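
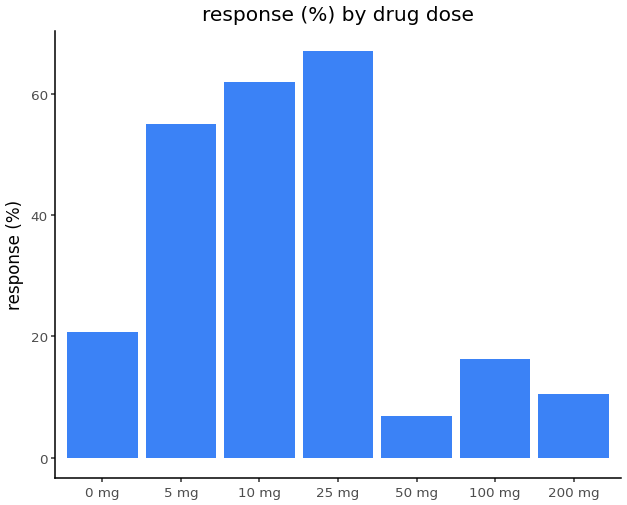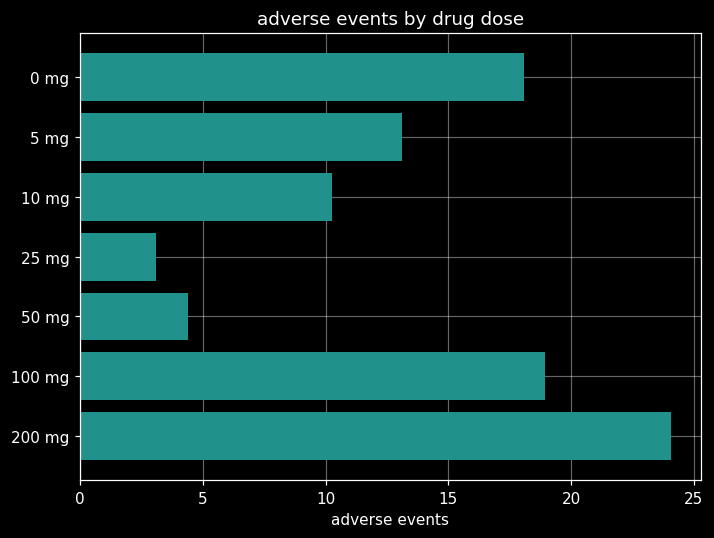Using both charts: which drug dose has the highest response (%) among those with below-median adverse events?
25 mg

Chart 2 median adverse events ≈ 15; below-median drug doses: 10 mg, 25 mg, 50 mg. Among those, 25 mg has the highest response (%) (≈ 70).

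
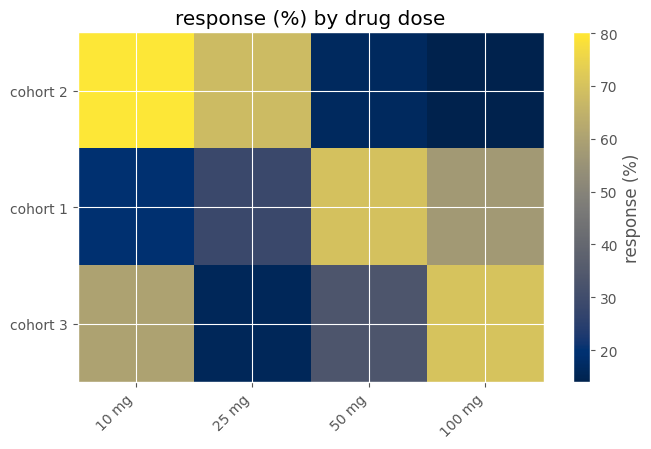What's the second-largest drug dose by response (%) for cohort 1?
Top 3 for cohort 1: 50 mg ≈ 70, 100 mg ≈ 60, 25 mg ≈ 30.

100 mg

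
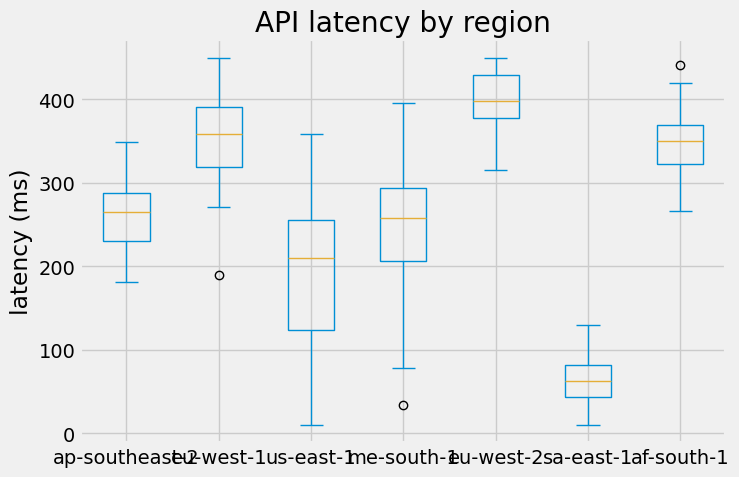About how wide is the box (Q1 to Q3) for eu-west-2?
Q3 ≈ 450, Q1 ≈ 400; IQR ≈ 50.

≈ 50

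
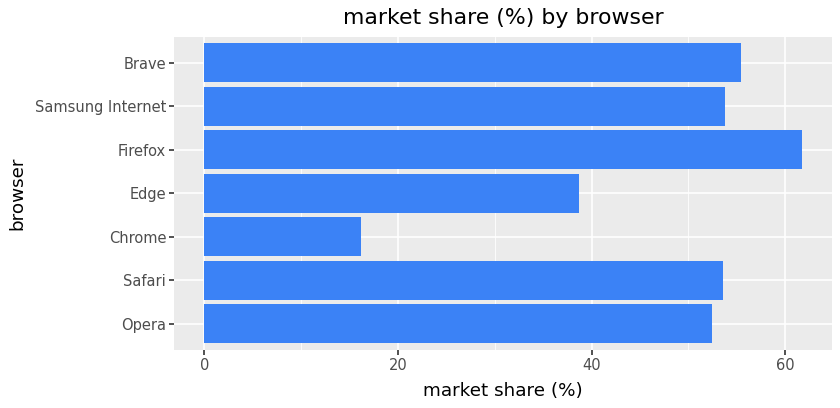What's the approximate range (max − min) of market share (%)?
≈ 40

Max Firefox ≈ 60, min Chrome ≈ 20; range ≈ 40.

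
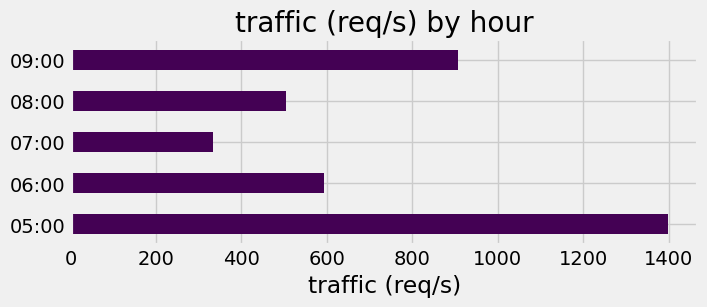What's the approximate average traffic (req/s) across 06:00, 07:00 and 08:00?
≈ 533

(600 + 400 + 600) / 3 ≈ 533.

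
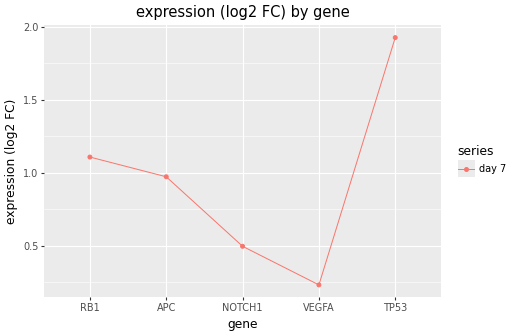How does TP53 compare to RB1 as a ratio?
TP53 ≈ 2.0, RB1 ≈ 1.2; 2.0/1.2 ≈ 1.67.

≈ 1.67×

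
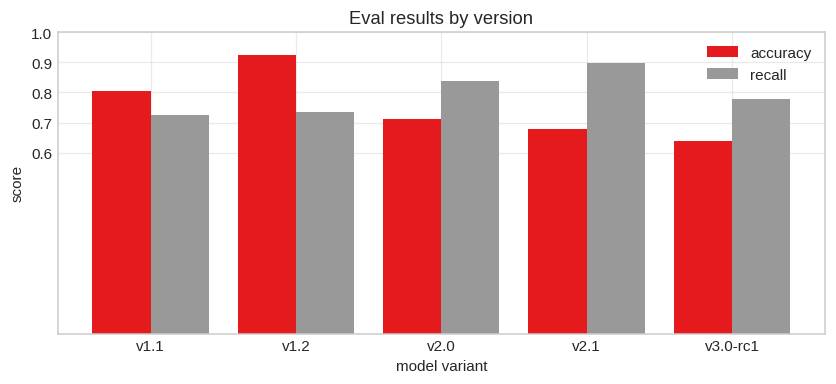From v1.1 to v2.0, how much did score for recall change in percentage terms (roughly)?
≈ +14.3%

v1.1 ≈ 0.7, v2.0 ≈ 0.8; (0.8 − 0.7) / 0.7 ≈ +14.3%.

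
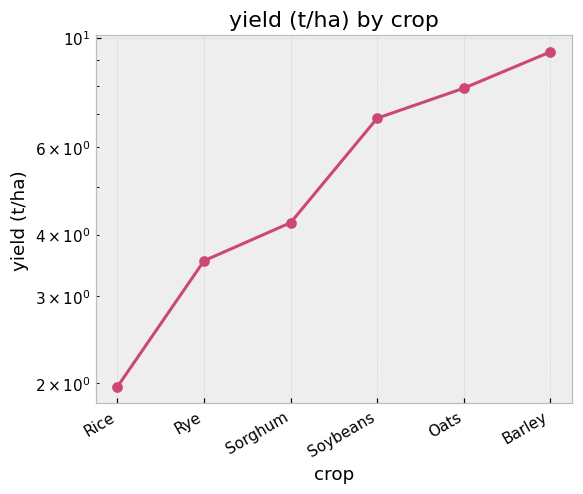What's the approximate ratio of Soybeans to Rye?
Soybeans ≈ 7, Rye ≈ 4; 7/4 ≈ 1.75.

≈ 1.75×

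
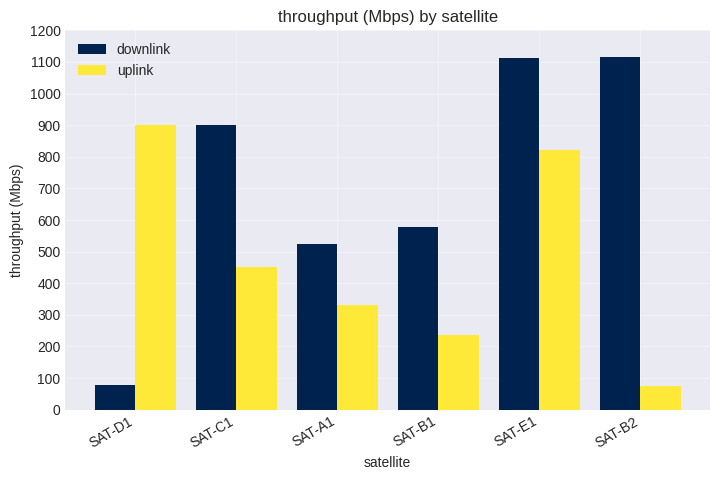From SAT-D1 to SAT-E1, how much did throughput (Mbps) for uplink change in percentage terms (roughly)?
SAT-D1 ≈ 900, SAT-E1 ≈ 800; (800 − 900) / 900 ≈ -11.1%.

≈ -11.1%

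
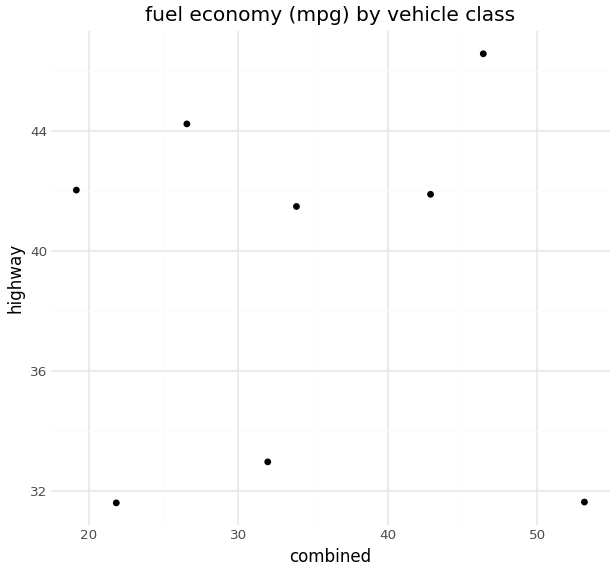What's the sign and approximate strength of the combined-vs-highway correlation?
no clear correlation

Points are roughly uncorrelated; weak (|r| ≈ 0.0).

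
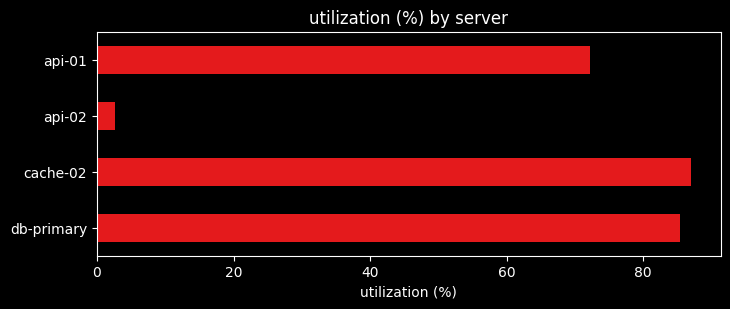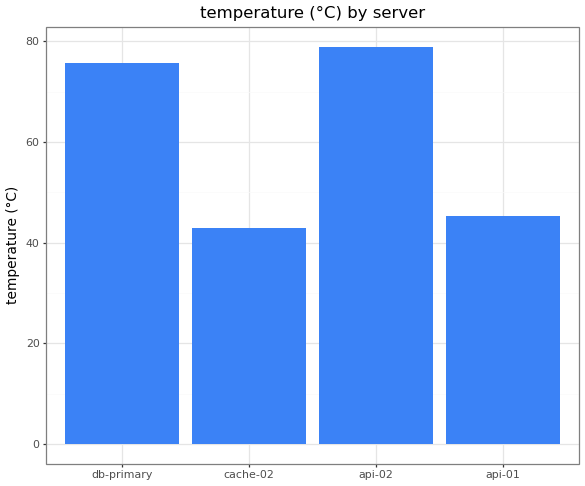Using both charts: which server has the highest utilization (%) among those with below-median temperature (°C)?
cache-02

Chart 2 median temperature (°C) ≈ 60; below-median servers: cache-02, api-01. Among those, cache-02 has the highest utilization (%) (≈ 90).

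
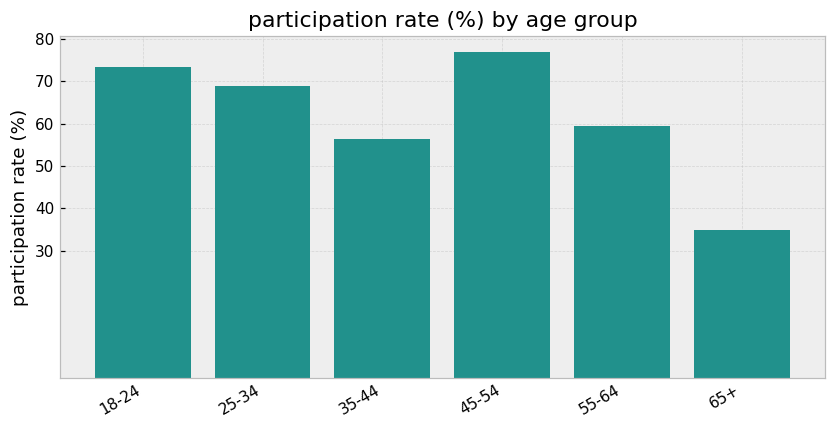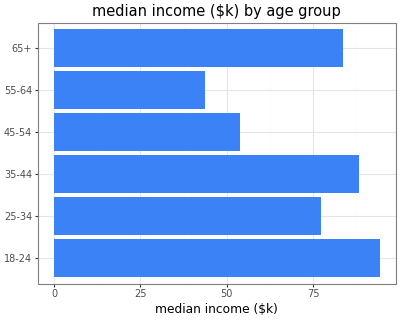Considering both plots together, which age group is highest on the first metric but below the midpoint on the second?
45-54

Chart 2 median median income ($k) ≈ 80; below-median age groups: 25-34, 45-54, 55-64. Among those, 45-54 has the highest participation rate (%) (≈ 80).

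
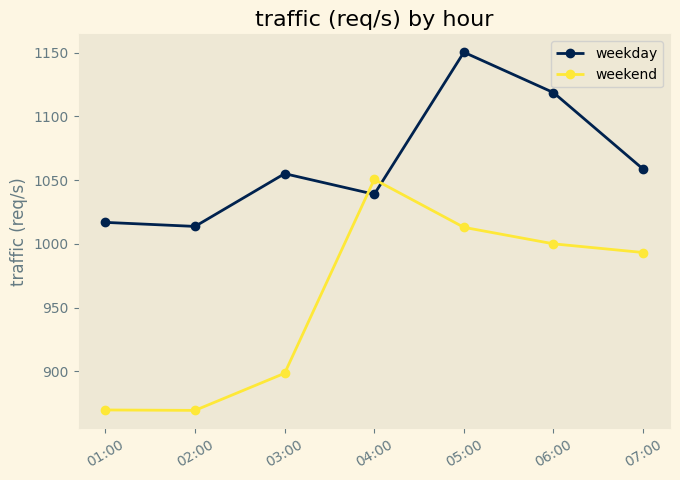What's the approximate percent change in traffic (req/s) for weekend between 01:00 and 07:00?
≈ +14.3%

01:00 ≈ 875, 07:00 ≈ 1000; (1000 − 875) / 875 ≈ +14.3%.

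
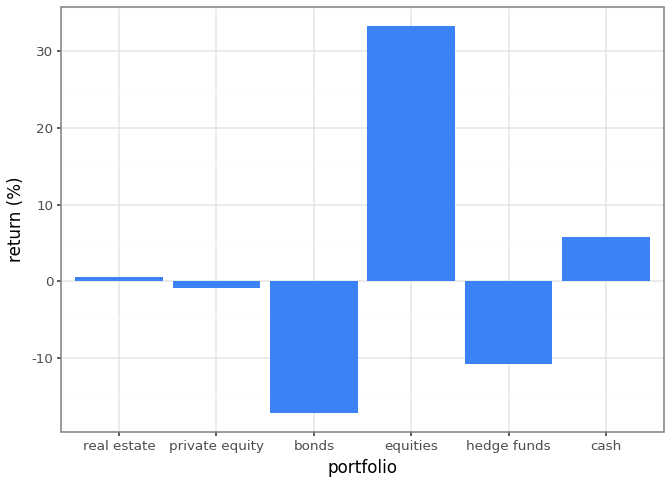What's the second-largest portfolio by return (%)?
cash

Top 3: equities ≈ 35, cash ≈ 5, real estate ≈ 0.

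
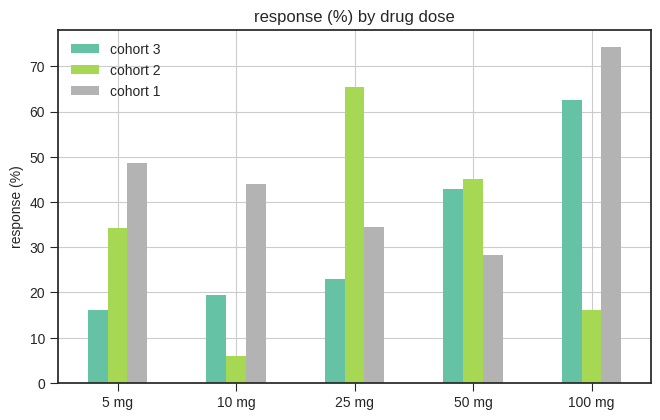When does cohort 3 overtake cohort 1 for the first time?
50 mg

25 mg: cohort 3 ≈ 20 vs cohort 1 ≈ 30 (not yet); 50 mg: cohort 3 ≈ 40 vs cohort 1 ≈ 30 (first crossover).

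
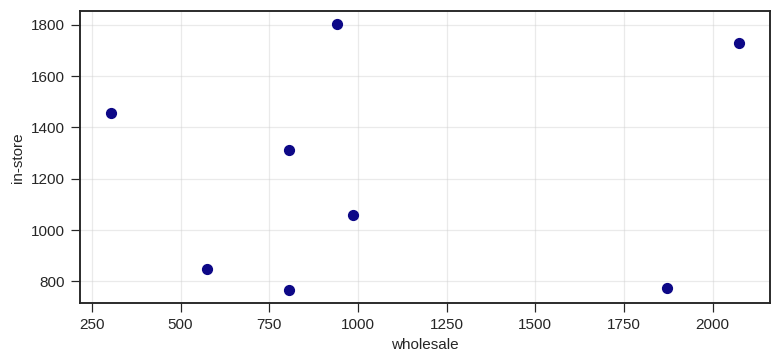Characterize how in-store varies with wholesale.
Points are roughly uncorrelated; weak (|r| ≈ 0.1).

no clear correlation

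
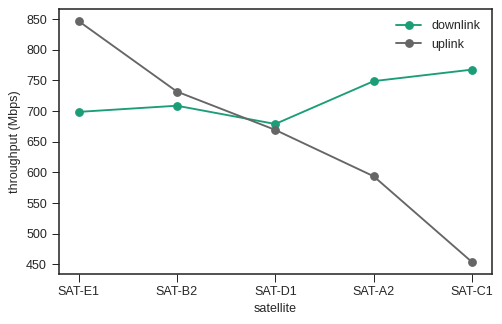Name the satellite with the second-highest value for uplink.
Top 3 for uplink: SAT-E1 ≈ 850, SAT-B2 ≈ 750, SAT-D1 ≈ 650.

SAT-B2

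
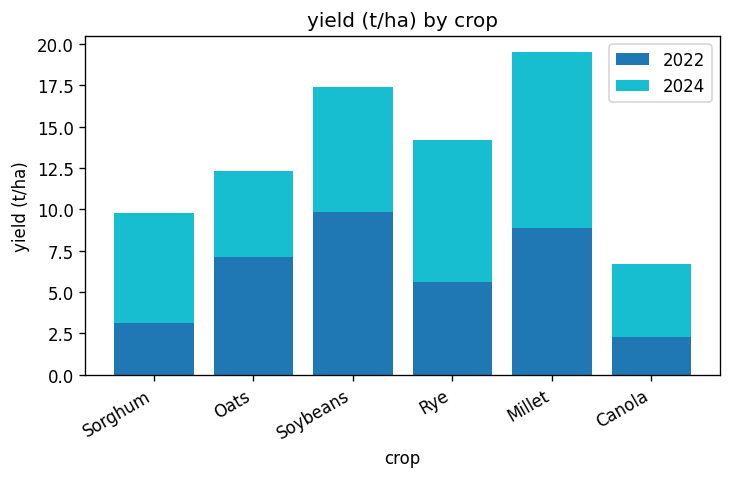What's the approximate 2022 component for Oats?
2022 top ≈ 8, bottom ≈ 0; segment ≈ 8.

≈ 8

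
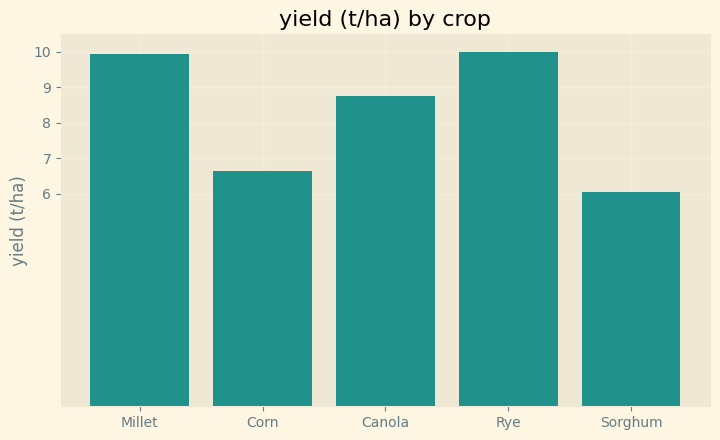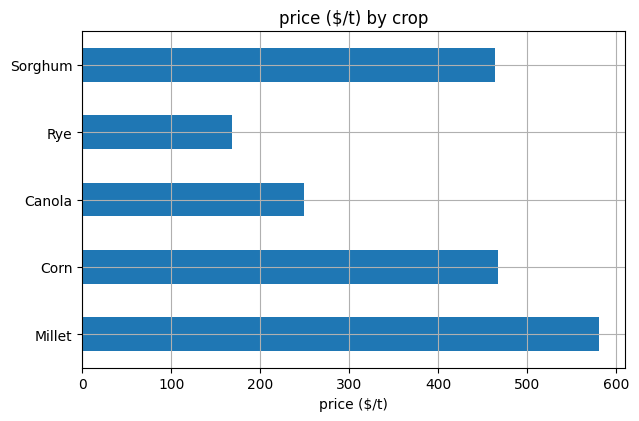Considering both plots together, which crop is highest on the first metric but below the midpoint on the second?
Rye

Chart 2 median price ($/t) ≈ 500; below-median crops: Canola, Rye. Among those, Rye has the highest yield (t/ha) (≈ 10).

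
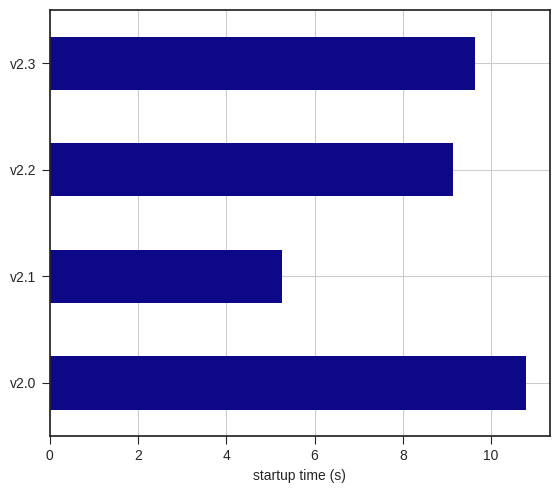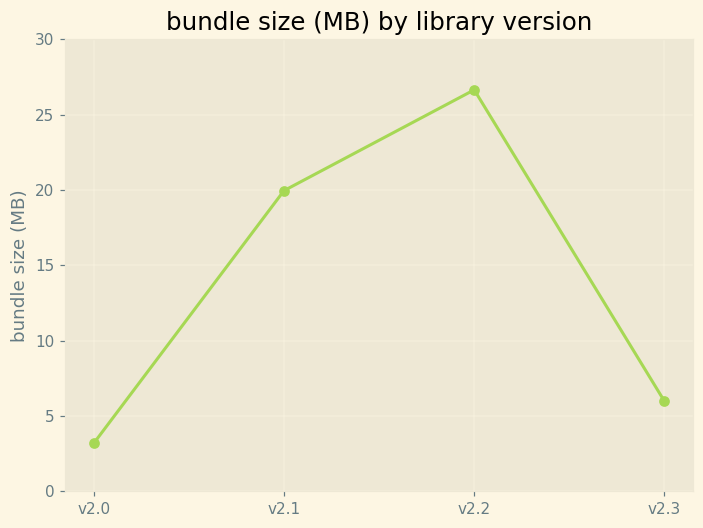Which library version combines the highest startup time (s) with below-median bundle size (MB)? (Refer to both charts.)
Chart 2 median bundle size (MB) ≈ 15; below-median library versions: v2.0, v2.3. Among those, v2.0 has the highest startup time (s) (≈ 11).

v2.0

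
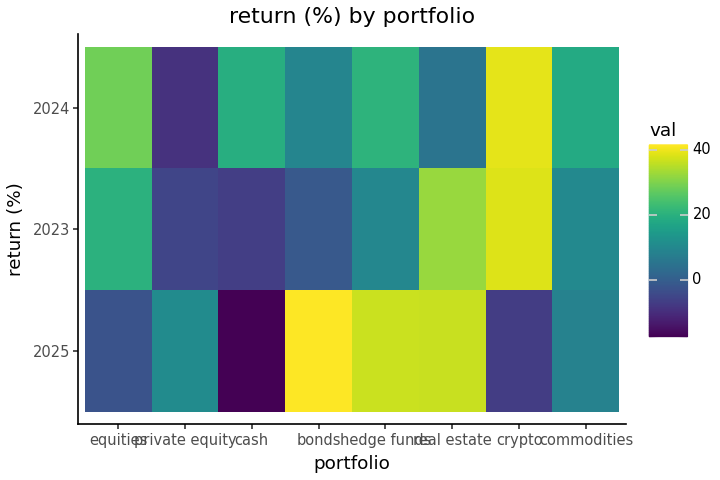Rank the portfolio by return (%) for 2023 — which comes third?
Top 4 for 2023: crypto ≈ 40, real estate ≈ 35, equities ≈ 20, commodities ≈ 10.

equities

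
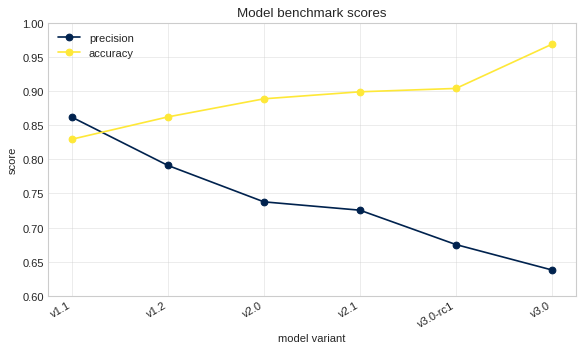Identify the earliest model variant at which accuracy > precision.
v1.2

v1.1: accuracy ≈ 0.85 vs precision ≈ 0.85 (not yet); v1.2: accuracy ≈ 0.85 vs precision ≈ 0.80 (first crossover).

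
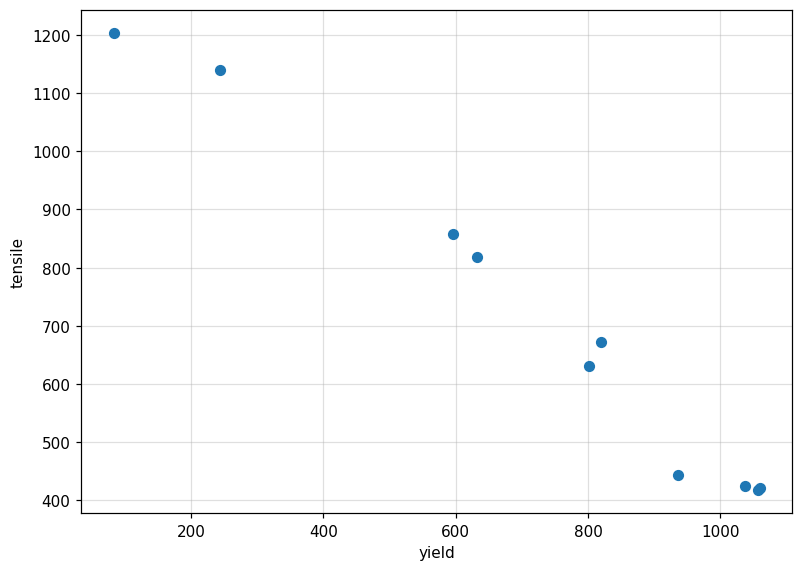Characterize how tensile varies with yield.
Points are negatively correlated; strong (|r| ≈ 1.0).

negative, strong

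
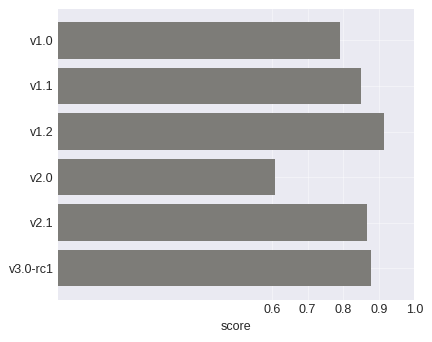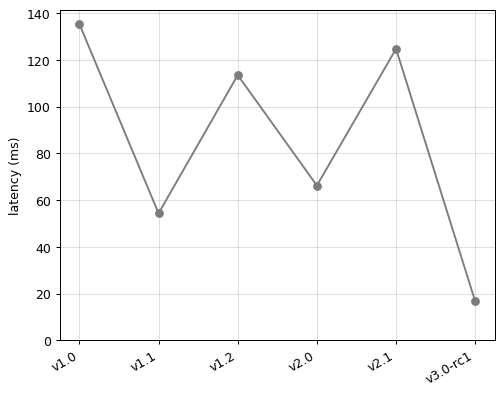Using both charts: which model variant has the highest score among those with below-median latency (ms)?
Chart 2 median latency (ms) ≈ 80; below-median model variants: v1.1, v2.0, v3.0-rc1. Among those, v3.0-rc1 has the highest score (≈ 0.9).

v3.0-rc1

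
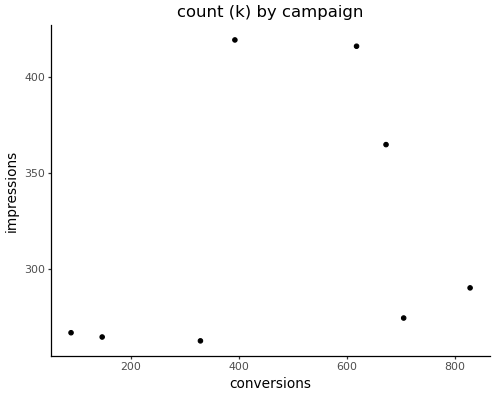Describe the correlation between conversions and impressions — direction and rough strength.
Points are positively correlated; weak (|r| ≈ 0.3).

positive, weak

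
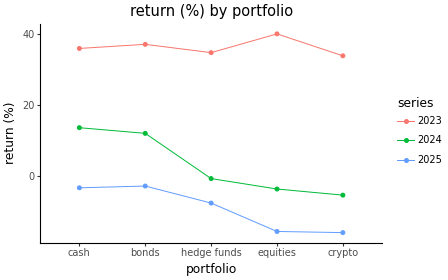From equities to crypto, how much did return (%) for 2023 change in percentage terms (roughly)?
≈ -12.5%

equities ≈ 40, crypto ≈ 35; (35 − 40) / 40 ≈ -12.5%.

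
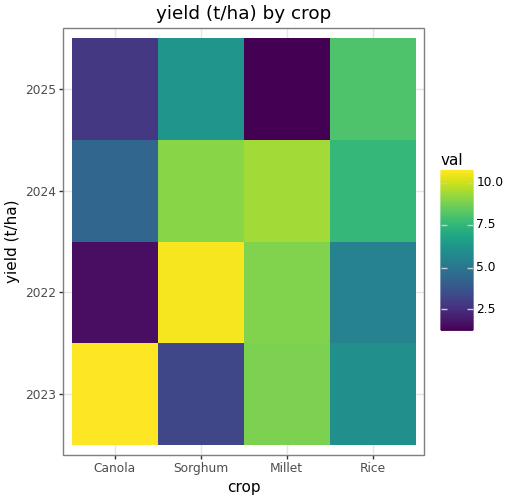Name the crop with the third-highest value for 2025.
Canola

Top 4 for 2025: Rice ≈ 8, Sorghum ≈ 6, Canola ≈ 3, Millet ≈ 1.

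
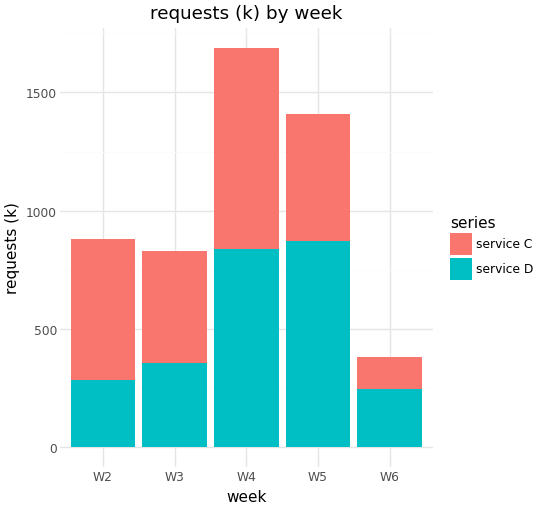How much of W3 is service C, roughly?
service C top ≈ 800, bottom ≈ 400; segment ≈ 400.

≈ 400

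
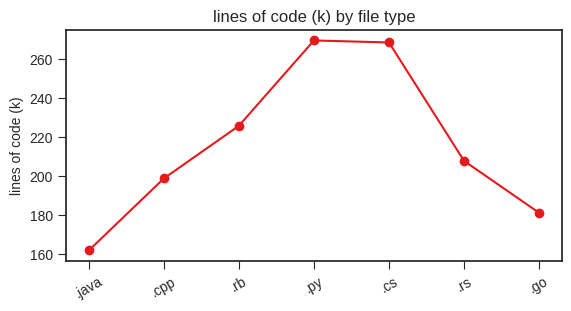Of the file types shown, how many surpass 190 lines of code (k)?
5

Above 190: .cpp, .rb, .py, .cs, .rs.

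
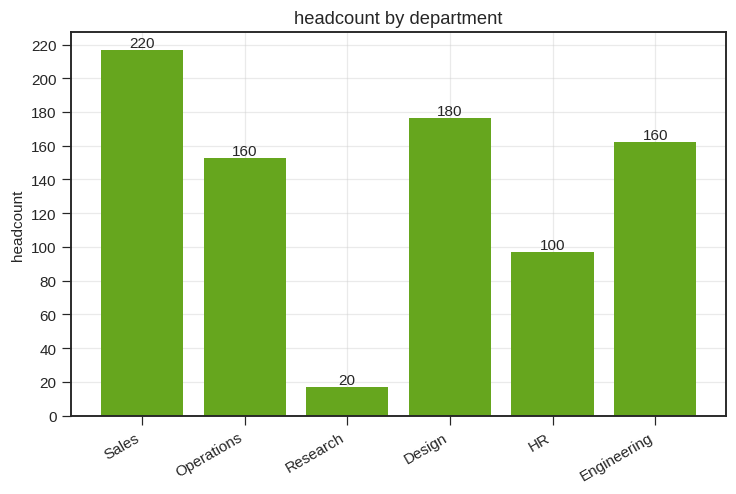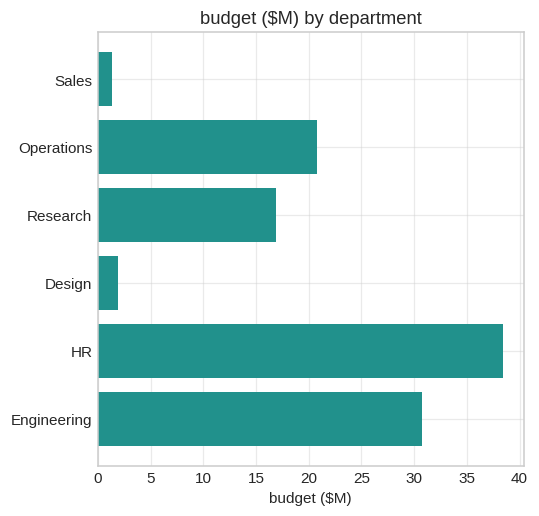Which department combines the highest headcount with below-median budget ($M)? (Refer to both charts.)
Sales

Chart 2 median budget ($M) ≈ 20; below-median departments: Sales, Research, Design. Among those, Sales has the highest headcount (≈ 220).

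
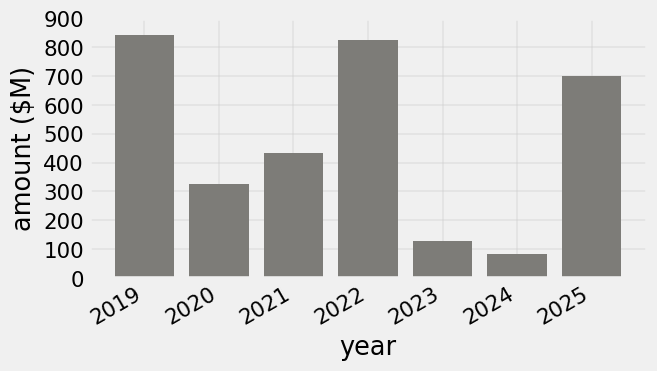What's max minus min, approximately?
≈ 700

Max 2019 ≈ 800, min 2024 ≈ 100; range ≈ 700.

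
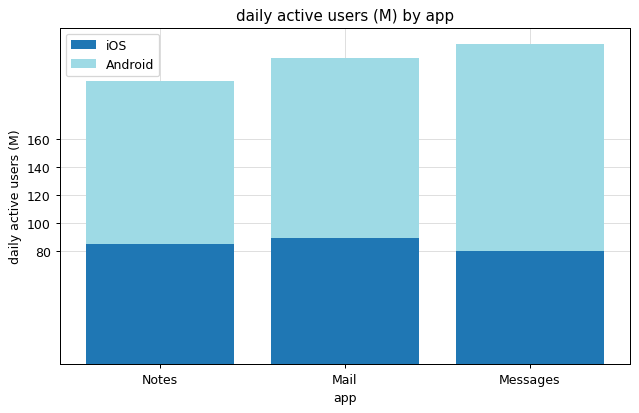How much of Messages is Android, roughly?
Android top ≈ 220, bottom ≈ 80; segment ≈ 140.

≈ 140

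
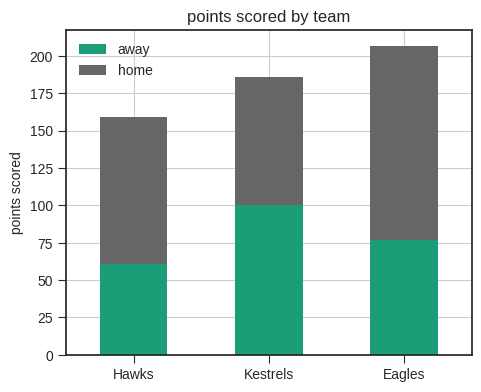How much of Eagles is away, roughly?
away top ≈ 80, bottom ≈ 0; segment ≈ 80.

≈ 80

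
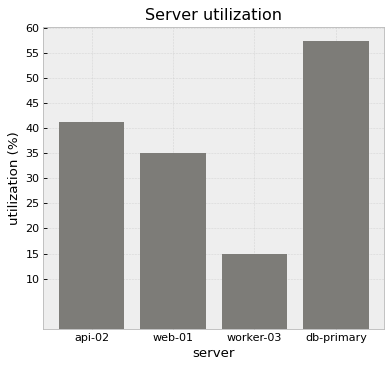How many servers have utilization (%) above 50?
1

Above 50: db-primary.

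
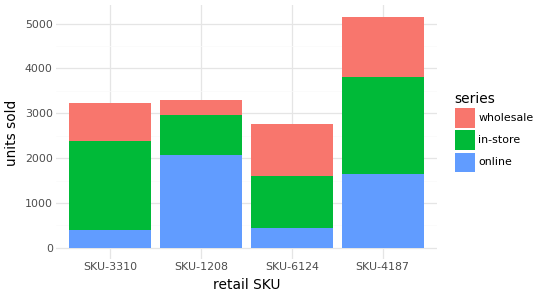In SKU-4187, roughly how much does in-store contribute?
in-store top ≈ 4000, bottom ≈ 1500; segment ≈ 2500.

≈ 2500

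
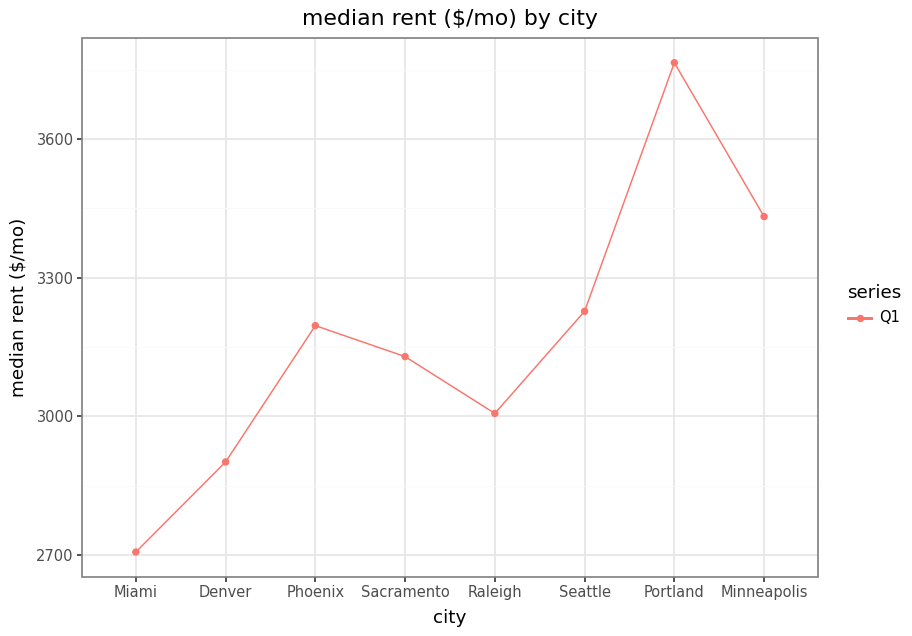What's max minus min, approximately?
≈ 1100

Max Portland ≈ 3800, min Miami ≈ 2700; range ≈ 1100.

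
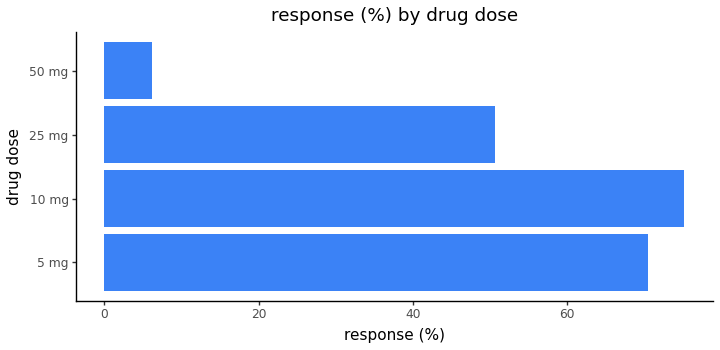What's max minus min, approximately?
Max 10 mg ≈ 80, min 50 mg ≈ 10; range ≈ 70.

≈ 70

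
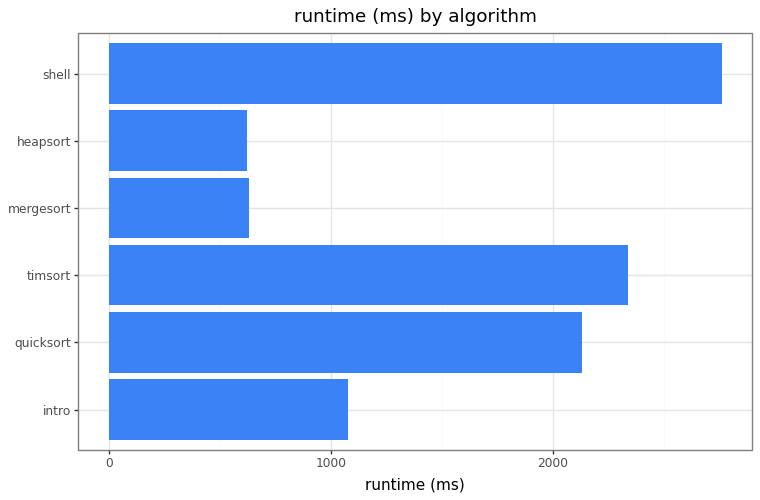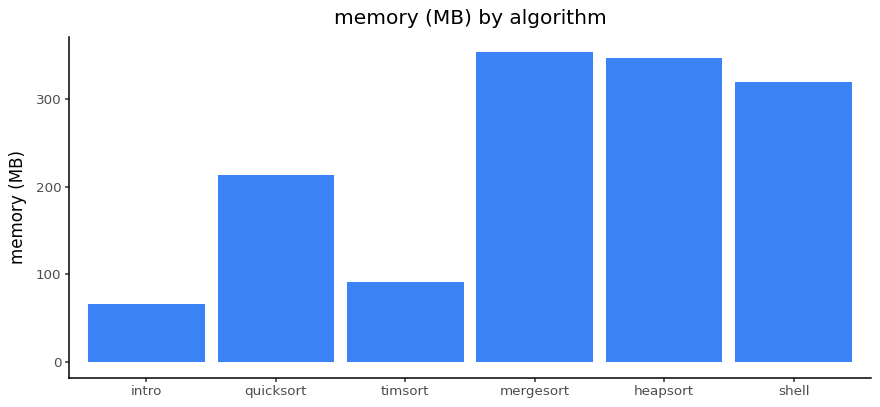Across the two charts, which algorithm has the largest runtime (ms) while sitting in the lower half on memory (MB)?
Chart 2 median memory (MB) ≈ 250; below-median algorithms: intro, quicksort, timsort. Among those, timsort has the highest runtime (ms) (≈ 2500).

timsort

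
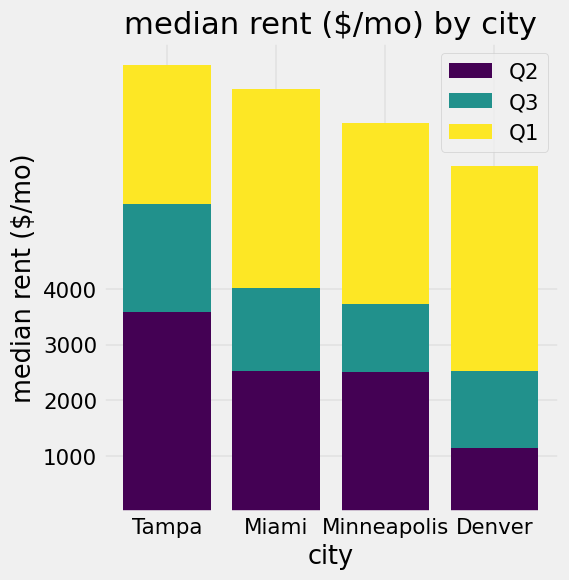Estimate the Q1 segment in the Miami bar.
≈ 4000

Q1 top ≈ 8000, bottom ≈ 4000; segment ≈ 4000.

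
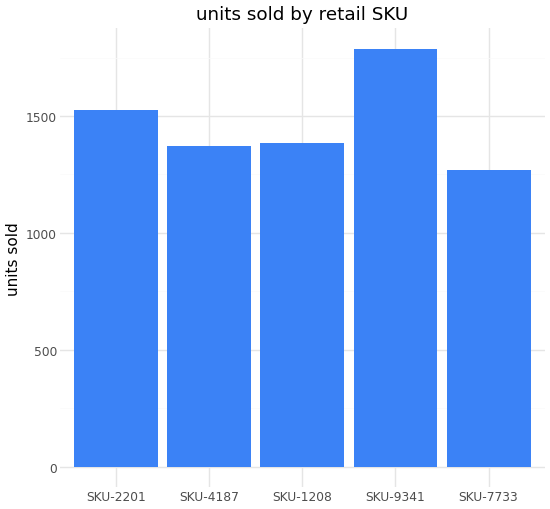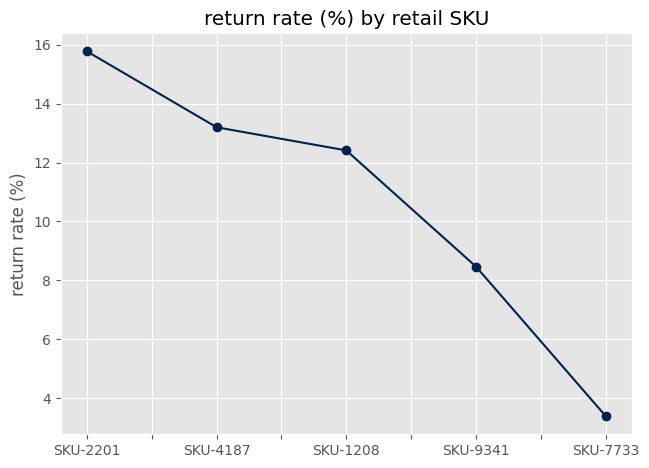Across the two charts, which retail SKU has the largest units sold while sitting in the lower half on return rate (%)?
SKU-9341

Chart 2 median return rate (%) ≈ 12; below-median retail SKUs: SKU-9341, SKU-7733. Among those, SKU-9341 has the highest units sold (≈ 1800).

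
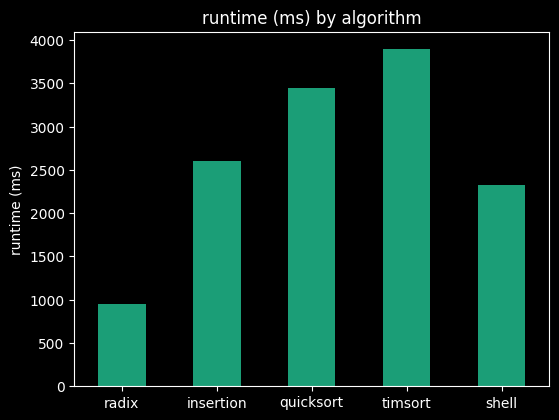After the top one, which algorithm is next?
quicksort

Top 3: timsort ≈ 4000, quicksort ≈ 3500, insertion ≈ 2500.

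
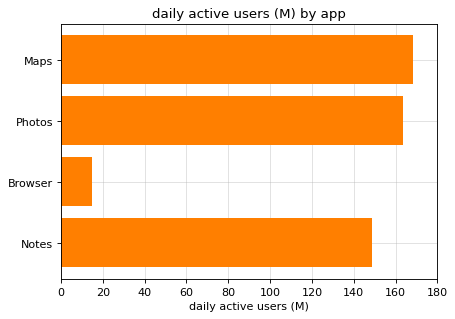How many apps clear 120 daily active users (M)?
3

Above 120: Maps, Photos, Notes.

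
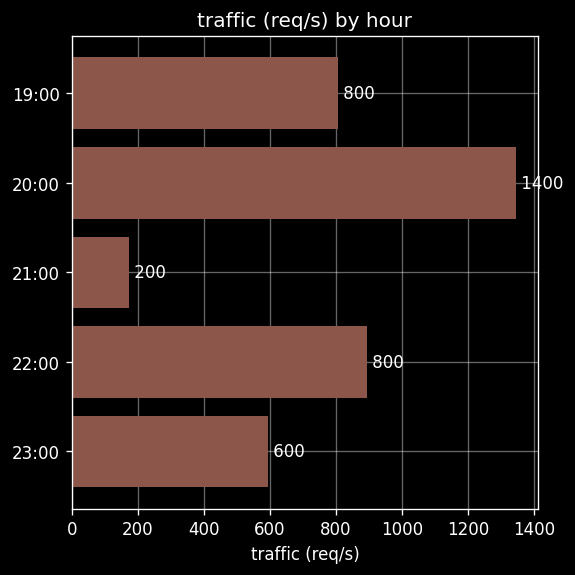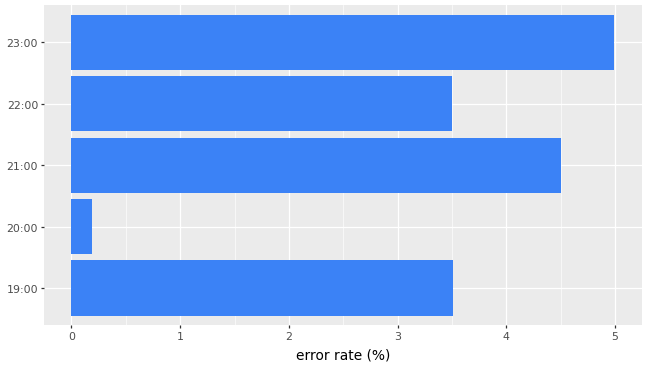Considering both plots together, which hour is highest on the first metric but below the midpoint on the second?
Chart 2 median error rate (%) ≈ 3.5; below-median hours: 20:00, 22:00. Among those, 20:00 has the highest traffic (req/s) (≈ 1400).

20:00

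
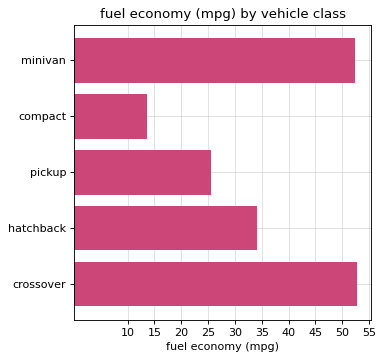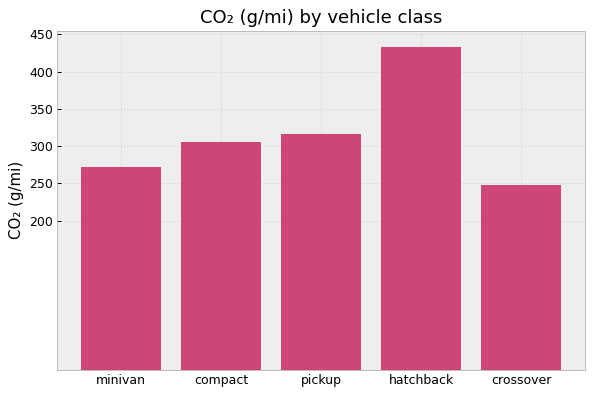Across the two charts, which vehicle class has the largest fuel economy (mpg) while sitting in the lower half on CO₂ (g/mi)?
crossover

Chart 2 median CO₂ (g/mi) ≈ 300; below-median vehicle classes: minivan, crossover. Among those, crossover has the highest fuel economy (mpg) (≈ 55).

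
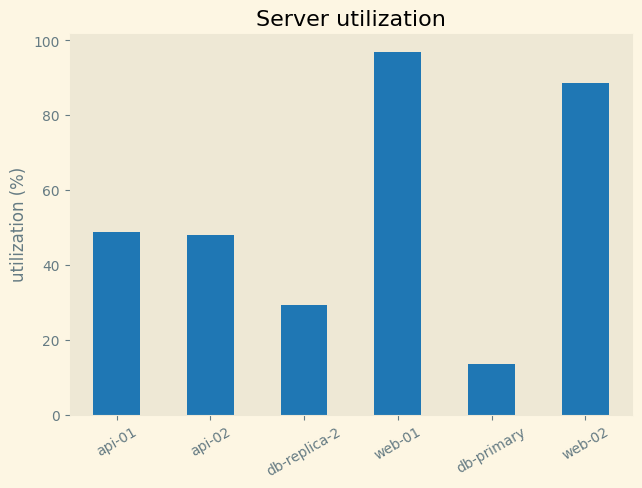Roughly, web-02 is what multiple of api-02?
web-02 ≈ 90, api-02 ≈ 50; 90/50 ≈ 1.8.

≈ 1.8×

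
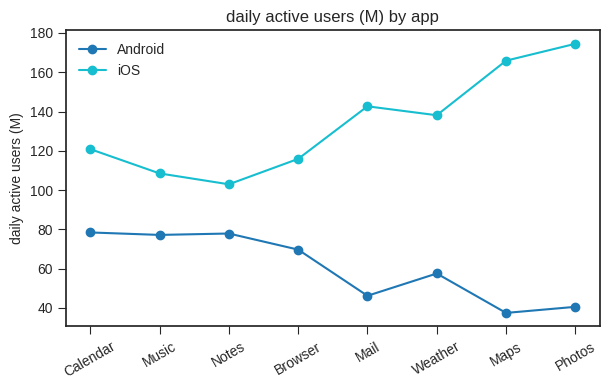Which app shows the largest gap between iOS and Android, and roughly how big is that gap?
Photos, ≈ 140 M

Photos: iOS ≈ 180, Android ≈ 40 → gap ≈ 140. Next-largest (Maps) is only ≈ 120.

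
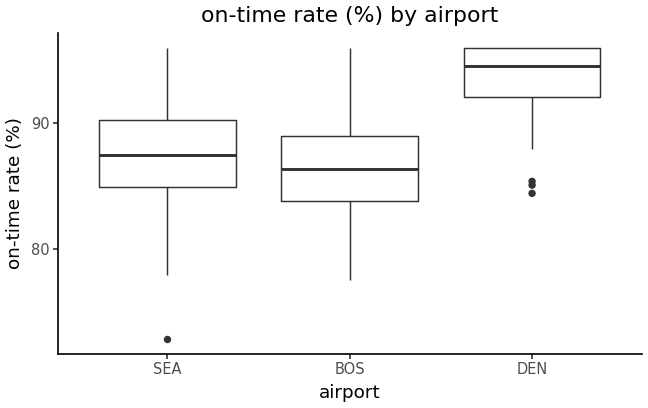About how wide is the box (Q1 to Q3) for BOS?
≈ 5

Q3 ≈ 89, Q1 ≈ 84; IQR ≈ 5.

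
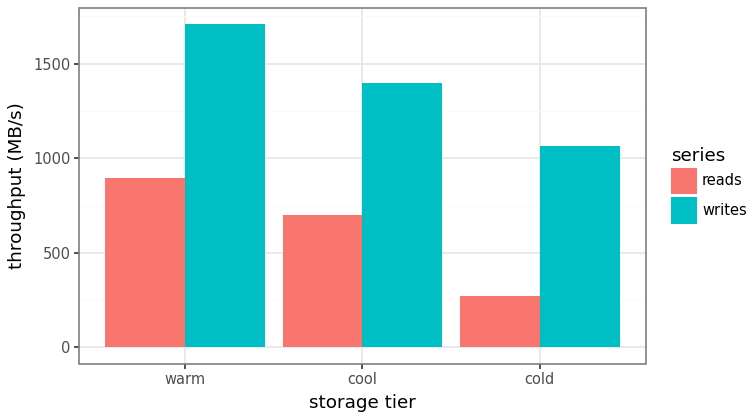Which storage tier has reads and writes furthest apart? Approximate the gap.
warm: reads ≈ 800, writes ≈ 1800 → gap ≈ 1000. Next-largest (cold) is only ≈ 800.

warm, ≈ 1000 MB/s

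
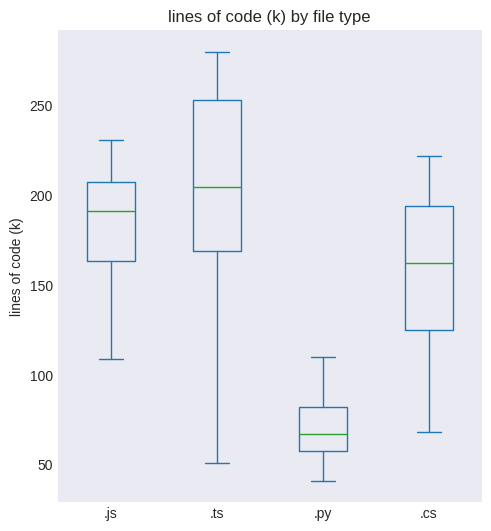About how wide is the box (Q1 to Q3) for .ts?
Q3 ≈ 260, Q1 ≈ 160; IQR ≈ 100.

≈ 100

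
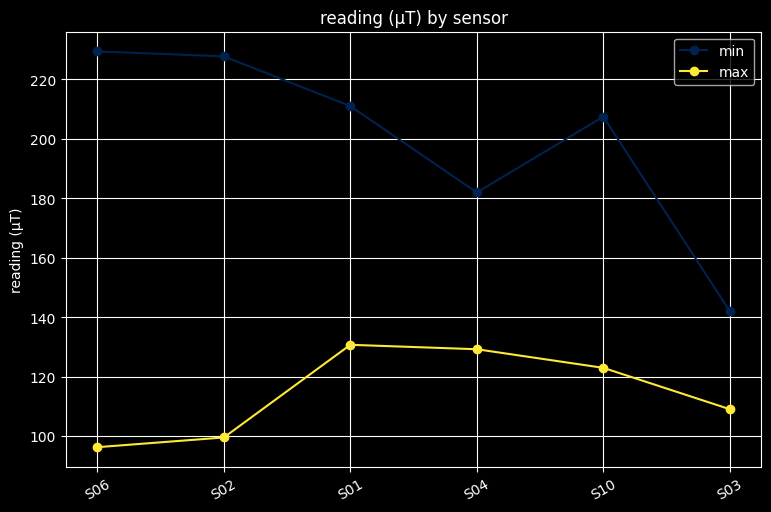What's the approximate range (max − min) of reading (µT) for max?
≈ 40

Max S01 ≈ 140, min S06 ≈ 100; range ≈ 40.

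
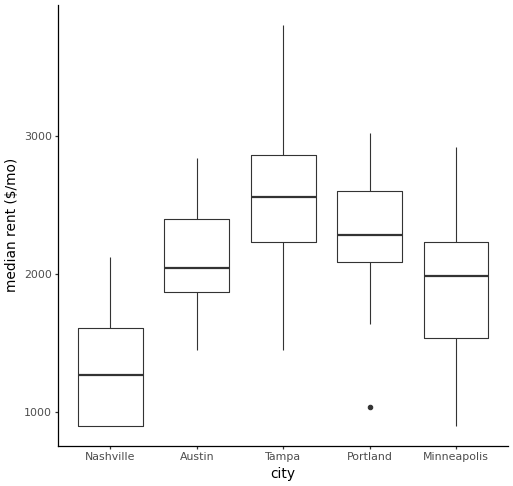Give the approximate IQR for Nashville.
Q3 ≈ 1600, Q1 ≈ 800; IQR ≈ 800.

≈ 800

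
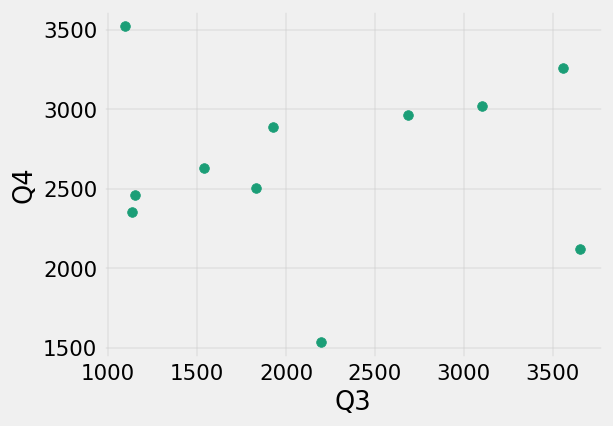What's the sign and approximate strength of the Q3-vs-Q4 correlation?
no clear correlation

Points are roughly uncorrelated; weak (|r| ≈ 0.0).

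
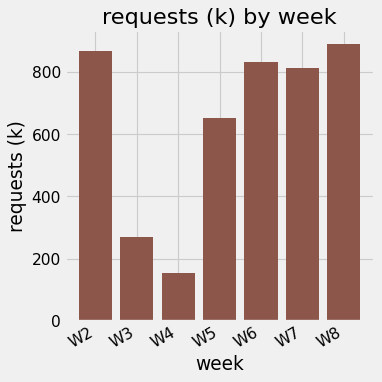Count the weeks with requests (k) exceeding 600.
Above 600: W2, W5, W6, W7, W8.

5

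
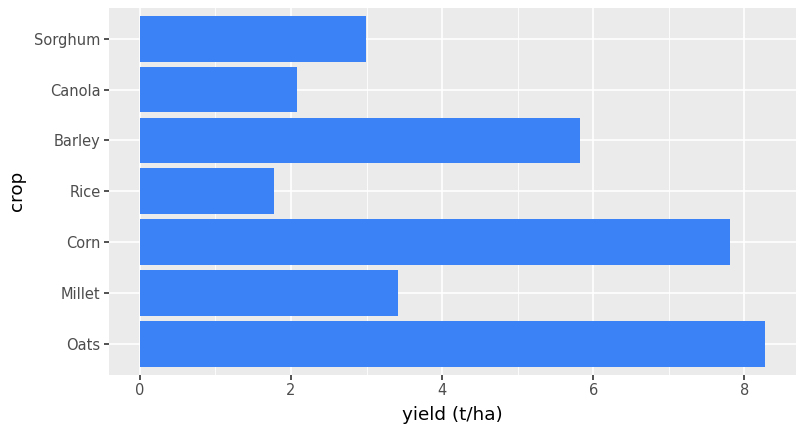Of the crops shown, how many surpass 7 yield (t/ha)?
Above 7: Oats, Corn.

2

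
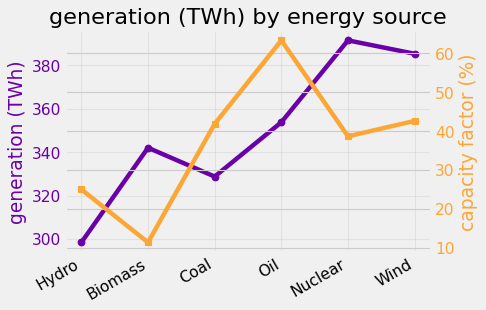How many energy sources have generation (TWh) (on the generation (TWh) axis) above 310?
Above 310: Biomass, Coal, Oil, Nuclear, Wind.

5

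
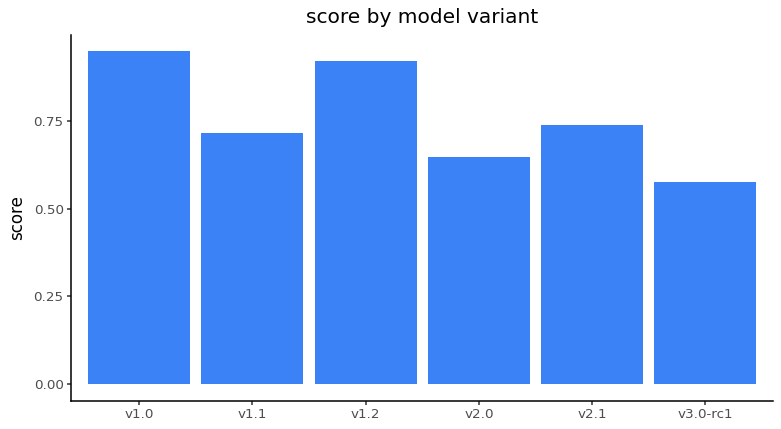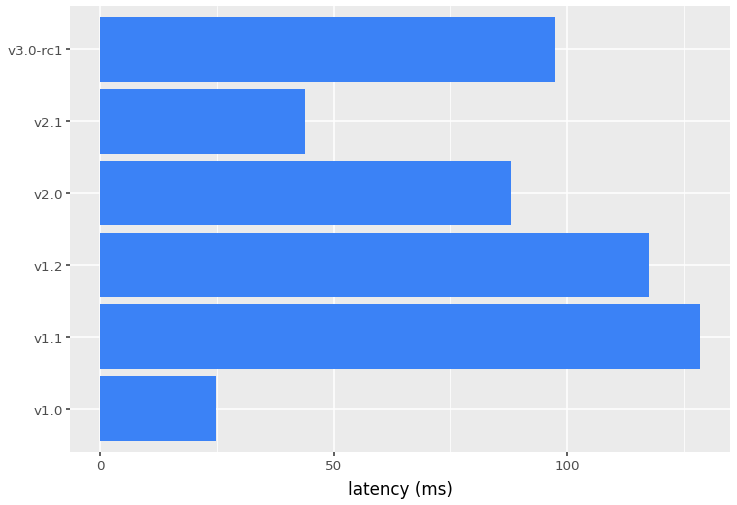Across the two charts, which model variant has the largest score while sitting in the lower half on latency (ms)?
Chart 2 median latency (ms) ≈ 100; below-median model variants: v1.0, v2.0, v2.1. Among those, v1.0 has the highest score (≈ 0.9).

v1.0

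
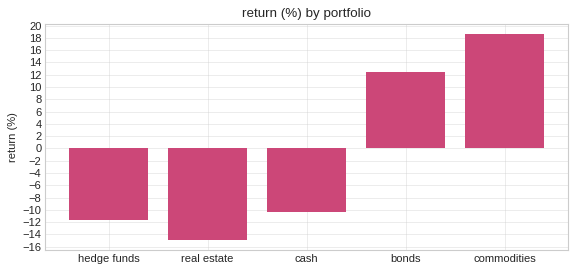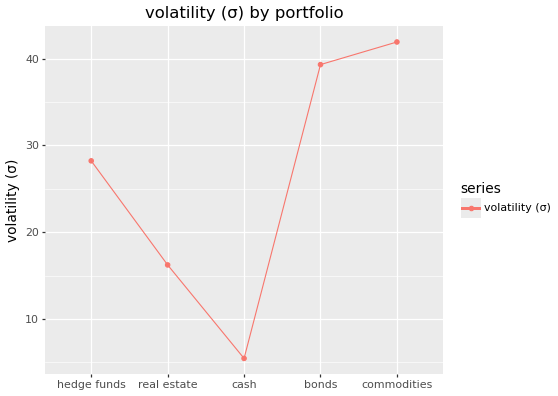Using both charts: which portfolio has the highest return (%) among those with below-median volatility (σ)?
cash

Chart 2 median volatility (σ) ≈ 30; below-median portfolios: real estate, cash. Among those, cash has the highest return (%) (≈ -10).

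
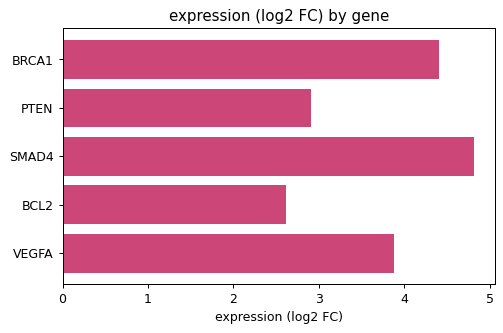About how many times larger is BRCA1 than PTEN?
BRCA1 ≈ 4.5, PTEN ≈ 3.0; 4.5/3.0 ≈ 1.5.

≈ 1.5×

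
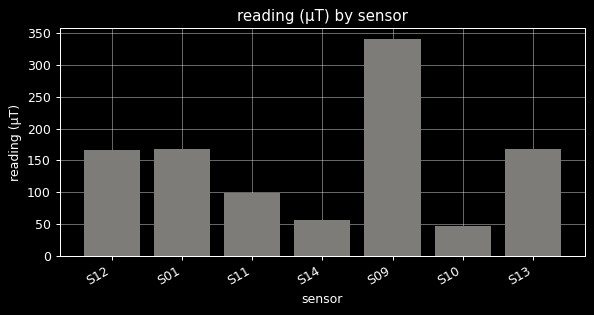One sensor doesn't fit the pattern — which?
S09

S09 ≈ 350; the rest sit between ≈ 50 and ≈ 150.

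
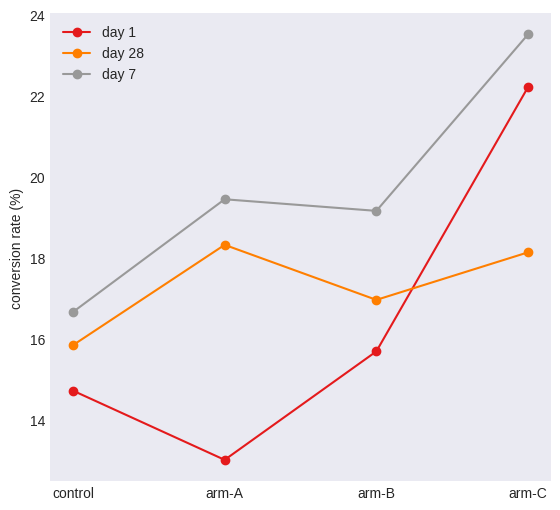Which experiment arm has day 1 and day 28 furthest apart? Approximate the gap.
arm-A: day 1 ≈ 13, day 28 ≈ 18 → gap ≈ 5. Next-largest (arm-C) is only ≈ 4.

arm-A, ≈ 5 %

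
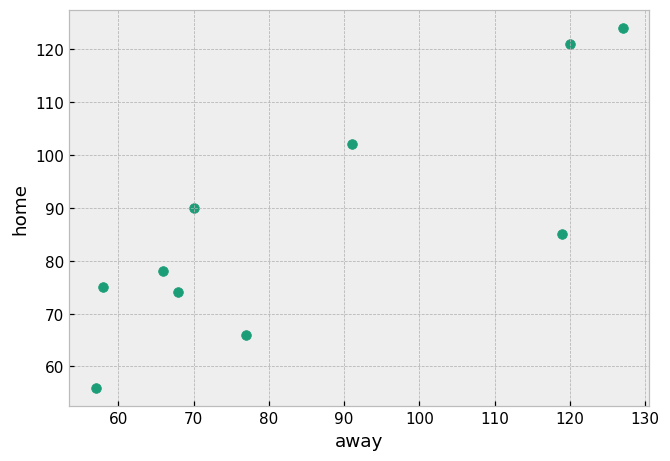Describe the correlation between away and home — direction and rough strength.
Points are positively correlated; strong (|r| ≈ 0.8).

positive, strong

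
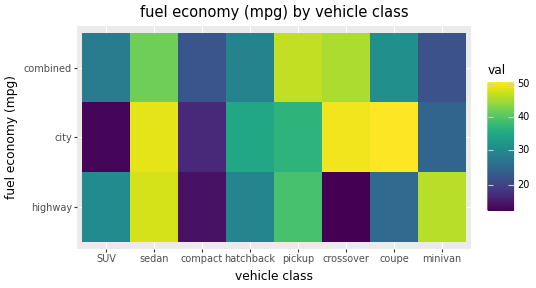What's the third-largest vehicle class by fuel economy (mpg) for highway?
pickup

Top 4 for highway: sedan ≈ 50, minivan ≈ 45, pickup ≈ 40, SUV ≈ 30.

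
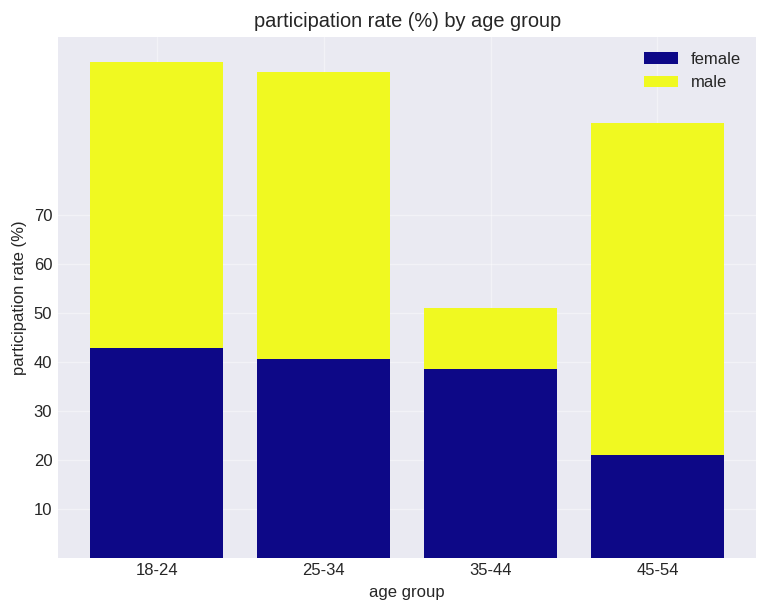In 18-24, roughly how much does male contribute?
≈ 60

male top ≈ 100, bottom ≈ 40; segment ≈ 60.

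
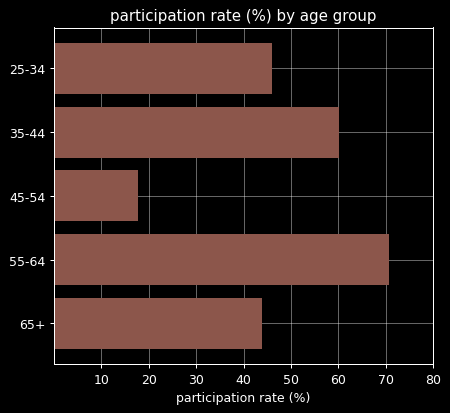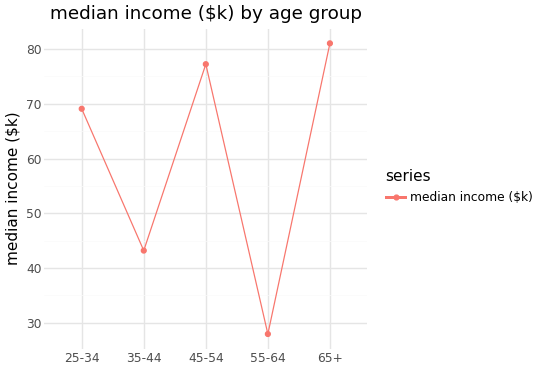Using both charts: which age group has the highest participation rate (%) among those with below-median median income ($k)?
Chart 2 median median income ($k) ≈ 70; below-median age groups: 35-44, 55-64. Among those, 55-64 has the highest participation rate (%) (≈ 70).

55-64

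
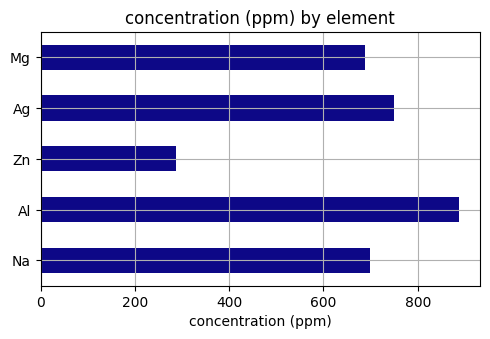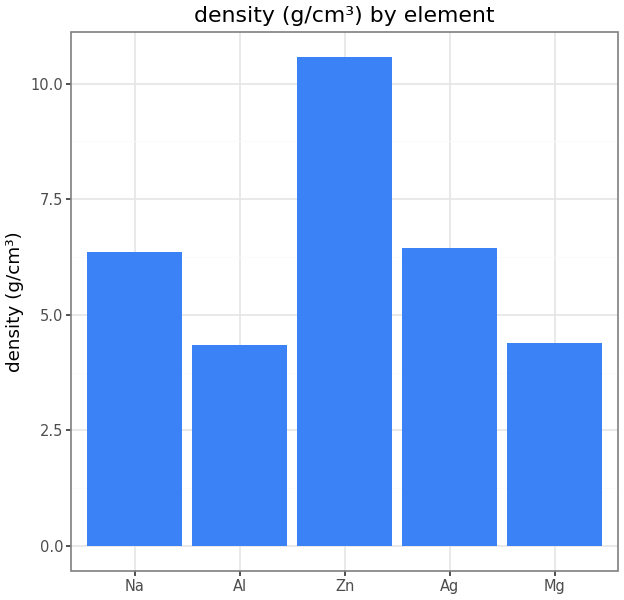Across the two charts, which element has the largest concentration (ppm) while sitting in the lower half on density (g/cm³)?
Chart 2 median density (g/cm³) ≈ 6; below-median elements: Al, Mg. Among those, Al has the highest concentration (ppm) (≈ 900).

Al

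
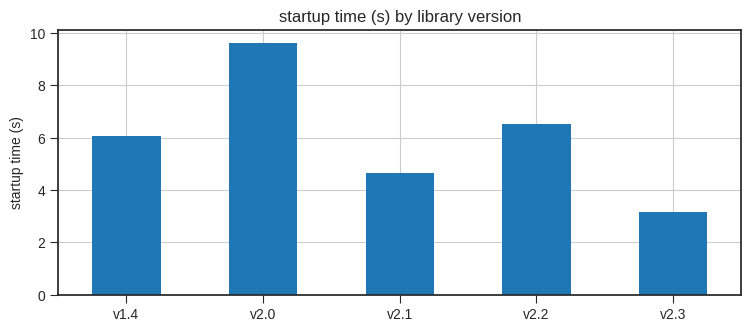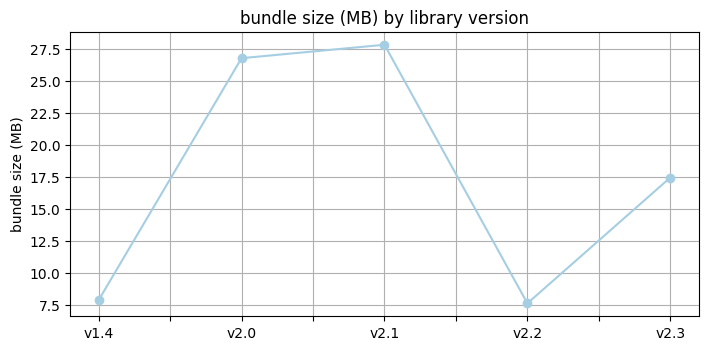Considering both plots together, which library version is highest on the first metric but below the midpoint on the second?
Chart 2 median bundle size (MB) ≈ 15; below-median library versions: v1.4, v2.2. Among those, v2.2 has the highest startup time (s) (≈ 7).

v2.2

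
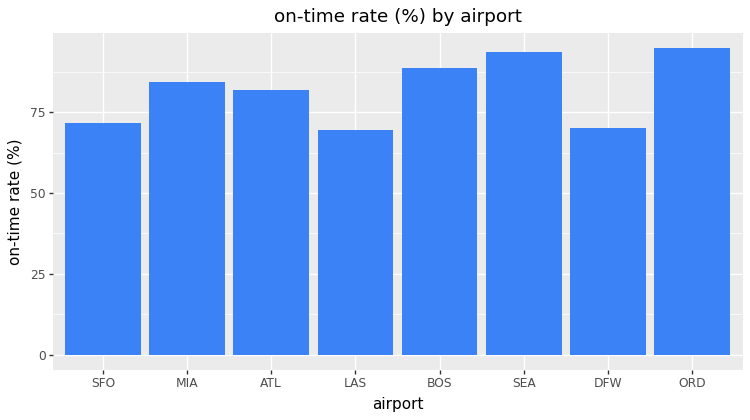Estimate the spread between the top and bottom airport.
≈ 20

Max ORD ≈ 90, min LAS ≈ 70; range ≈ 20.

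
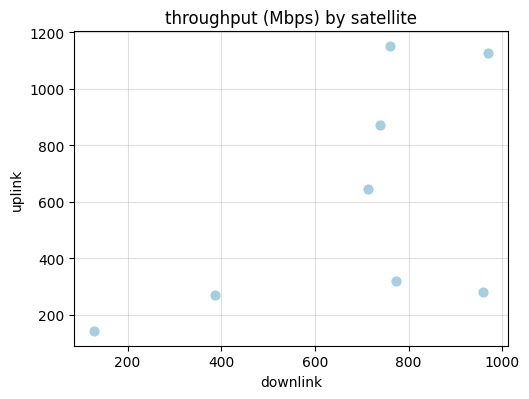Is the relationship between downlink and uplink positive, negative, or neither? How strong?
positive, moderate

Points are positively correlated; moderate (|r| ≈ 0.6).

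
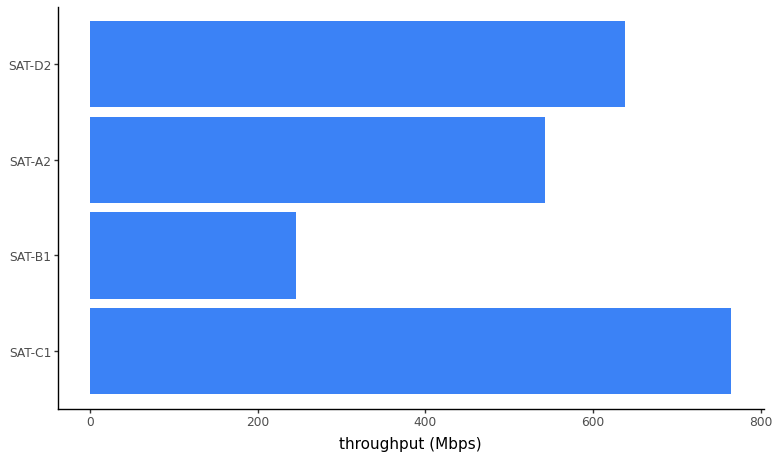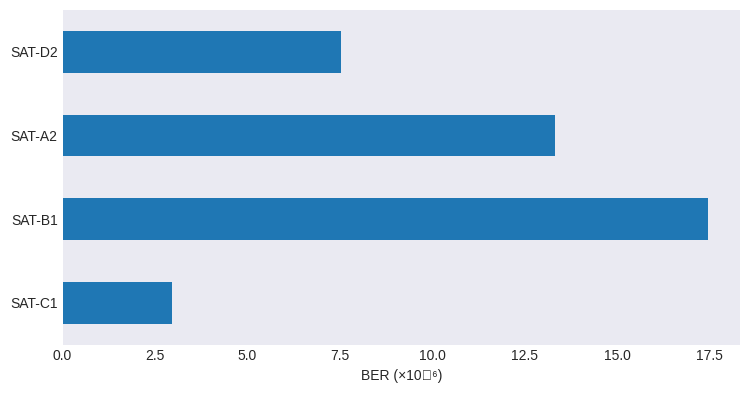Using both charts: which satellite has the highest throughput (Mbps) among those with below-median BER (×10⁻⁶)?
Chart 2 median BER (×10⁻⁶) ≈ 10; below-median satellites: SAT-C1, SAT-D2. Among those, SAT-C1 has the highest throughput (Mbps) (≈ 800).

SAT-C1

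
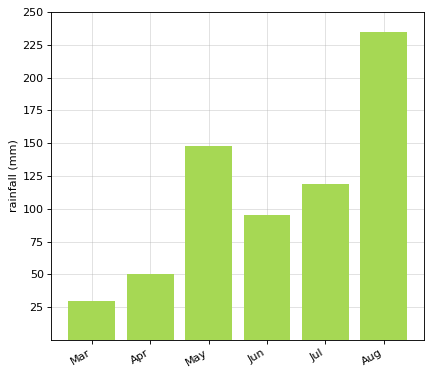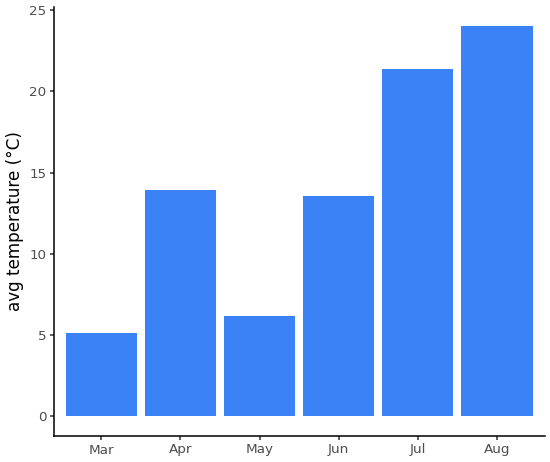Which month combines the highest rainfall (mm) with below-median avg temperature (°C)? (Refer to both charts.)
Chart 2 median avg temperature (°C) ≈ 15; below-median months: Mar, May, Jun. Among those, May has the highest rainfall (mm) (≈ 150).

May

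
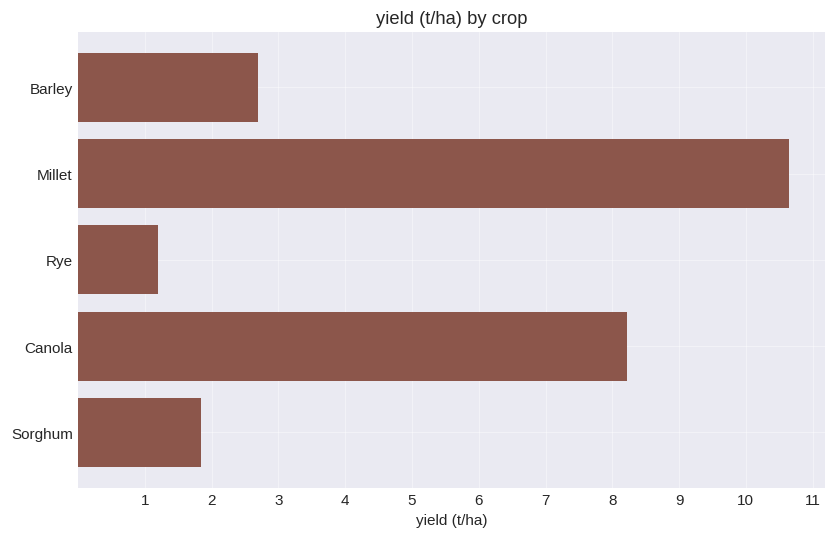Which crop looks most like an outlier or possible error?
Millet

Millet ≈ 11; the rest sit between ≈ 1 and ≈ 8.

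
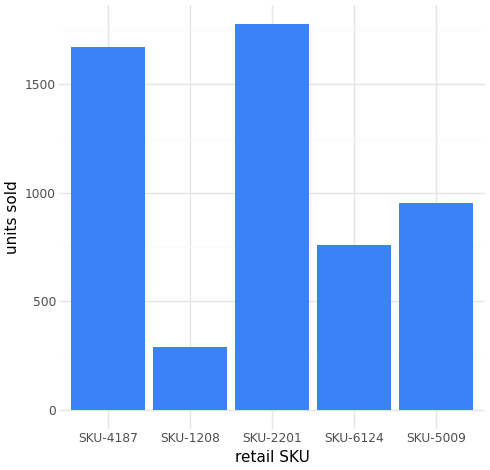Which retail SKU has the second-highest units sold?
Top 3: SKU-2201 ≈ 1800, SKU-4187 ≈ 1600, SKU-5009 ≈ 1000.

SKU-4187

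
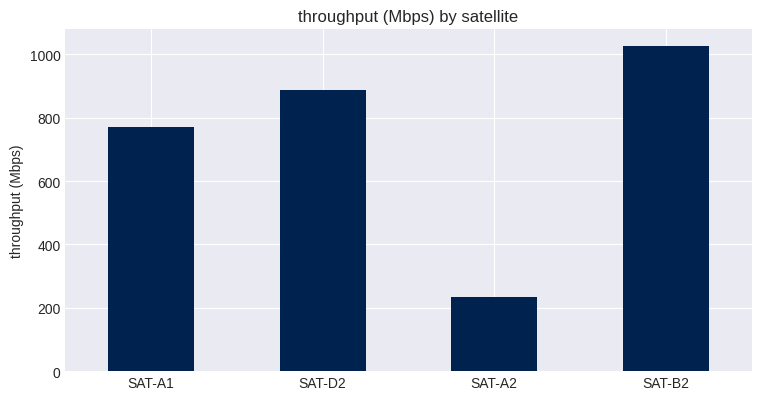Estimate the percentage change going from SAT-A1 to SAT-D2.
SAT-A1 ≈ 800, SAT-D2 ≈ 900; (900 − 800) / 800 ≈ +12.5%.

≈ +12.5%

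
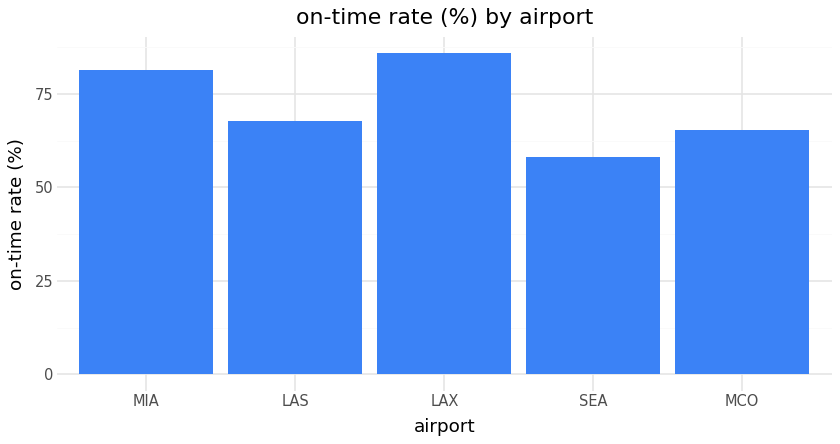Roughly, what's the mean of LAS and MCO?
≈ 70

(70 + 70) / 2 ≈ 70.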